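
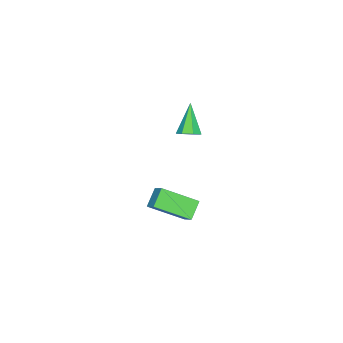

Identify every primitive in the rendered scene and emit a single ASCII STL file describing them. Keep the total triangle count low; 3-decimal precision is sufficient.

solid 
facet normal -0.789 -0.008 0.615
outer loop
vertex 1.911 -3.836 -1.054
vertex 1.203 -2.414 -1.943
vertex 1.516 -4.354 -1.568
endloop
endfacet
facet normal 0.389 -0.781 0.488
outer loop
vertex 2.297 -4.346 -2.177
vertex 1.911 -3.836 -1.054
vertex 1.516 -4.354 -1.568
endloop
endfacet
facet normal -0.789 -0.008 0.615
outer loop
vertex 1.516 -4.354 -1.568
vertex 1.203 -2.414 -1.943
vertex 0.808 -2.933 -2.457
endloop
endfacet
facet normal -0.476 -0.625 -0.619
outer loop
vertex 0.808 -2.933 -2.457
vertex 2.297 -4.346 -2.177
vertex 1.516 -4.354 -1.568
endloop
endfacet
facet normal 0.476 0.624 0.619
outer loop
vertex 1.911 -3.836 -1.054
vertex 1.984 -2.406 -2.552
vertex 1.203 -2.414 -1.943
endloop
endfacet
facet normal 0.390 -0.781 0.489
outer loop
vertex 2.692 -3.827 -1.663
vertex 1.911 -3.836 -1.054
vertex 2.297 -4.346 -2.177
endloop
endfacet
facet normal 0.476 0.625 0.619
outer loop
vertex 2.692 -3.827 -1.663
vertex 1.984 -2.406 -2.552
vertex 1.911 -3.836 -1.054
endloop
endfacet
facet normal -0.389 0.781 -0.489
outer loop
vertex 1.203 -2.414 -1.943
vertex 1.984 -2.406 -2.552
vertex 0.808 -2.933 -2.457
endloop
endfacet
facet normal -0.476 -0.624 -0.620
outer loop
vertex 1.589 -2.924 -3.066
vertex 2.297 -4.346 -2.177
vertex 0.808 -2.933 -2.457
endloop
endfacet
facet normal -0.389 0.781 -0.488
outer loop
vertex 0.808 -2.933 -2.457
vertex 1.984 -2.406 -2.552
vertex 1.589 -2.924 -3.066
endloop
endfacet
facet normal 0.789 0.008 -0.615
outer loop
vertex 1.589 -2.924 -3.066
vertex 2.692 -3.827 -1.663
vertex 2.297 -4.346 -2.177
endloop
endfacet
facet normal 0.789 0.008 -0.615
outer loop
vertex 1.984 -2.406 -2.552
vertex 2.692 -3.827 -1.663
vertex 1.589 -2.924 -3.066
endloop
endfacet
facet normal 0.606 0.251 -0.754
outer loop
vertex 1.938 -2.372 3.086
vertex 1.66 -2.695 2.755
vertex 1.578 -2.173 2.863
endloop
endfacet
facet normal 0.010 0.754 0.656
outer loop
vertex 1.938 -2.372 3.086
vertex 1.578 -2.173 2.863
vertex 0.72 -3.085 3.925
endloop
endfacet
facet normal 0.605 0.251 -0.755
outer loop
vertex 1.578 -2.173 2.863
vertex 1.66 -2.695 2.755
vertex 1.279 -2.367 2.559
endloop
endfacet
facet normal -0.635 0.760 0.140
outer loop
vertex 1.578 -2.173 2.863
vertex 1.279 -2.367 2.559
vertex 0.72 -3.085 3.925
endloop
endfacet
facet normal 0.605 0.252 -0.755
outer loop
vertex 1.279 -2.367 2.559
vertex 1.66 -2.695 2.755
vertex 1.267 -2.808 2.402
endloop
endfacet
facet normal -0.940 0.137 -0.313
outer loop
vertex 1.279 -2.367 2.559
vertex 1.267 -2.808 2.402
vertex 0.72 -3.085 3.925
endloop
endfacet
facet normal 0.606 0.250 -0.755
outer loop
vertex 1.267 -2.808 2.402
vertex 1.66 -2.695 2.755
vertex 1.551 -3.165 2.512
endloop
endfacet
facet normal -0.673 -0.646 -0.359
outer loop
vertex 1.267 -2.808 2.402
vertex 1.551 -3.165 2.512
vertex 0.72 -3.085 3.925
endloop
endfacet
facet normal 0.605 0.250 -0.756
outer loop
vertex 1.551 -3.165 2.512
vertex 1.66 -2.695 2.755
vertex 1.917 -3.168 2.804
endloop
endfacet
facet normal -0.036 -0.999 0.035
outer loop
vertex 1.551 -3.165 2.512
vertex 1.917 -3.168 2.804
vertex 0.72 -3.085 3.925
endloop
endfacet
facet normal 0.607 0.251 -0.754
outer loop
vertex 1.917 -3.168 2.804
vertex 1.66 -2.695 2.755
vertex 2.089 -2.815 3.06
endloop
endfacet
facet normal 0.492 -0.655 0.573
outer loop
vertex 1.917 -3.168 2.804
vertex 2.089 -2.815 3.06
vertex 0.72 -3.085 3.925
endloop
endfacet
facet normal 0.607 0.251 -0.754
outer loop
vertex 2.089 -2.815 3.06
vertex 1.66 -2.695 2.755
vertex 1.938 -2.372 3.086
endloop
endfacet
facet normal 0.512 0.125 0.850
outer loop
vertex 2.089 -2.815 3.06
vertex 1.938 -2.372 3.086
vertex 0.72 -3.085 3.925
endloop
endfacet

endsolid


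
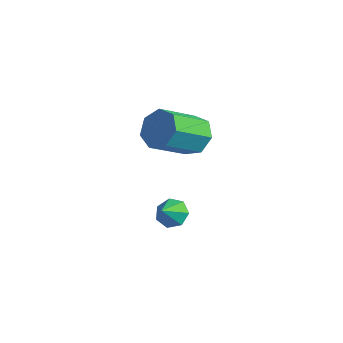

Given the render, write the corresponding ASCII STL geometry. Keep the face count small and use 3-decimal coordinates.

solid 
facet normal -0.122 0.863 -0.490
outer loop
vertex 0.104 2.374 2.767
vertex -0.835 2.099 2.516
vertex -0.524 2.606 3.332
endloop
endfacet
facet normal 0.687 0.429 0.587
outer loop
vertex 0.104 2.374 2.767
vertex -0.524 2.606 3.332
vertex 0.354 0.595 3.775
endloop
endfacet
facet normal 0.687 0.429 0.586
outer loop
vertex 0.354 0.595 3.775
vertex -0.524 2.606 3.332
vertex -0.274 0.827 4.341
endloop
endfacet
facet normal 0.121 -0.864 0.489
outer loop
vertex 0.354 0.595 3.775
vertex -0.274 0.827 4.341
vertex -0.585 0.321 3.524
endloop
endfacet
facet normal -0.121 0.863 -0.490
outer loop
vertex -0.524 2.606 3.332
vertex -0.835 2.099 2.516
vertex -1.386 2.457 3.283
endloop
endfacet
facet normal -0.132 0.475 0.870
outer loop
vertex -0.524 2.606 3.332
vertex -1.386 2.457 3.283
vertex -0.274 0.827 4.341
endloop
endfacet
facet normal -0.132 0.474 0.870
outer loop
vertex -0.274 0.827 4.341
vertex -1.386 2.457 3.283
vertex -1.136 0.678 4.291
endloop
endfacet
facet normal 0.121 -0.864 0.489
outer loop
vertex -0.274 0.827 4.341
vertex -1.136 0.678 4.291
vertex -0.585 0.321 3.524
endloop
endfacet
facet normal -0.121 0.864 -0.490
outer loop
vertex -1.386 2.457 3.283
vertex -0.835 2.099 2.516
vertex -1.833 2.039 2.656
endloop
endfacet
facet normal -0.851 0.163 0.498
outer loop
vertex -1.386 2.457 3.283
vertex -1.833 2.039 2.656
vertex -1.136 0.678 4.291
endloop
endfacet
facet normal -0.851 0.163 0.498
outer loop
vertex -1.136 0.678 4.291
vertex -1.833 2.039 2.656
vertex -1.583 0.26 3.664
endloop
endfacet
facet normal 0.121 -0.864 0.489
outer loop
vertex -1.136 0.678 4.291
vertex -1.583 0.26 3.664
vertex -0.585 0.321 3.524
endloop
endfacet
facet normal -0.121 0.864 -0.489
outer loop
vertex -1.833 2.039 2.656
vertex -0.835 2.099 2.516
vertex -1.529 1.666 1.923
endloop
endfacet
facet normal -0.930 -0.271 -0.248
outer loop
vertex -1.833 2.039 2.656
vertex -1.529 1.666 1.923
vertex -1.583 0.26 3.664
endloop
endfacet
facet normal -0.930 -0.271 -0.248
outer loop
vertex -1.583 0.26 3.664
vertex -1.529 1.666 1.923
vertex -1.279 -0.113 2.932
endloop
endfacet
facet normal 0.122 -0.863 0.490
outer loop
vertex -1.583 0.26 3.664
vertex -1.279 -0.113 2.932
vertex -0.585 0.321 3.524
endloop
endfacet
facet normal -0.121 0.864 -0.489
outer loop
vertex -1.529 1.666 1.923
vertex -0.835 2.099 2.516
vertex -0.702 1.62 1.637
endloop
endfacet
facet normal -0.308 -0.502 -0.808
outer loop
vertex -1.529 1.666 1.923
vertex -0.702 1.62 1.637
vertex -1.279 -0.113 2.932
endloop
endfacet
facet normal -0.308 -0.501 -0.808
outer loop
vertex -1.279 -0.113 2.932
vertex -0.702 1.62 1.637
vertex -0.452 -0.159 2.645
endloop
endfacet
facet normal 0.122 -0.863 0.490
outer loop
vertex -1.279 -0.113 2.932
vertex -0.452 -0.159 2.645
vertex -0.585 0.321 3.524
endloop
endfacet
facet normal -0.122 0.864 -0.489
outer loop
vertex -0.702 1.62 1.637
vertex -0.835 2.099 2.516
vertex 0.025 1.935 2.012
endloop
endfacet
facet normal 0.545 -0.354 -0.760
outer loop
vertex -0.702 1.62 1.637
vertex 0.025 1.935 2.012
vertex -0.452 -0.159 2.645
endloop
endfacet
facet normal 0.546 -0.354 -0.759
outer loop
vertex -0.452 -0.159 2.645
vertex 0.025 1.935 2.012
vertex 0.275 0.156 3.021
endloop
endfacet
facet normal 0.121 -0.863 0.490
outer loop
vertex -0.452 -0.159 2.645
vertex 0.275 0.156 3.021
vertex -0.585 0.321 3.524
endloop
endfacet
facet normal -0.122 0.864 -0.489
outer loop
vertex 0.025 1.935 2.012
vertex -0.835 2.099 2.516
vertex 0.104 2.374 2.767
endloop
endfacet
facet normal 0.989 0.060 -0.139
outer loop
vertex 0.025 1.935 2.012
vertex 0.104 2.374 2.767
vertex 0.275 0.156 3.021
endloop
endfacet
facet normal 0.988 0.060 -0.139
outer loop
vertex 0.275 0.156 3.021
vertex 0.104 2.374 2.767
vertex 0.354 0.595 3.775
endloop
endfacet
facet normal 0.121 -0.863 0.490
outer loop
vertex 0.275 0.156 3.021
vertex 0.354 0.595 3.775
vertex -0.585 0.321 3.524
endloop
endfacet
facet normal -0.392 0.709 -0.586
outer loop
vertex -0.171 1.159 -2.115
vertex -0.837 1.088 -1.756
vertex -0.256 1.548 -1.588
endloop
endfacet
facet normal 0.974 -0.078 0.214
outer loop
vertex -0.171 1.159 -2.115
vertex -0.256 1.548 -1.588
vertex -0.443 0.372 -1.164
endloop
endfacet
facet normal -0.392 0.709 -0.587
outer loop
vertex -0.256 1.548 -1.588
vertex -0.837 1.088 -1.756
vertex -0.778 1.59 -1.189
endloop
endfacet
facet normal 0.606 0.183 0.774
outer loop
vertex -0.256 1.548 -1.588
vertex -0.778 1.59 -1.189
vertex -0.443 0.372 -1.164
endloop
endfacet
facet normal -0.390 0.709 -0.587
outer loop
vertex -0.778 1.59 -1.189
vertex -0.837 1.088 -1.756
vertex -1.346 1.255 -1.216
endloop
endfacet
facet normal -0.051 0.006 0.999
outer loop
vertex -0.778 1.59 -1.189
vertex -1.346 1.255 -1.216
vertex -0.443 0.372 -1.164
endloop
endfacet
facet normal -0.390 0.710 -0.587
outer loop
vertex -1.346 1.255 -1.216
vertex -0.837 1.088 -1.756
vertex -1.53 0.794 -1.651
endloop
endfacet
facet normal -0.507 -0.476 0.719
outer loop
vertex -1.346 1.255 -1.216
vertex -1.53 0.794 -1.651
vertex -0.443 0.372 -1.164
endloop
endfacet
facet normal -0.390 0.710 -0.587
outer loop
vertex -1.53 0.794 -1.651
vertex -0.837 1.088 -1.756
vertex -1.193 0.555 -2.164
endloop
endfacet
facet normal -0.414 -0.898 0.146
outer loop
vertex -1.53 0.794 -1.651
vertex -1.193 0.555 -2.164
vertex -0.443 0.372 -1.164
endloop
endfacet
facet normal -0.391 0.710 -0.586
outer loop
vertex -1.193 0.555 -2.164
vertex -0.837 1.088 -1.756
vertex -0.588 0.717 -2.371
endloop
endfacet
facet normal 0.154 -0.945 -0.289
outer loop
vertex -1.193 0.555 -2.164
vertex -0.588 0.717 -2.371
vertex -0.443 0.372 -1.164
endloop
endfacet
facet normal -0.392 0.709 -0.586
outer loop
vertex -0.588 0.717 -2.371
vertex -0.837 1.088 -1.756
vertex -0.171 1.159 -2.115
endloop
endfacet
facet normal 0.773 -0.579 -0.258
outer loop
vertex -0.588 0.717 -2.371
vertex -0.171 1.159 -2.115
vertex -0.443 0.372 -1.164
endloop
endfacet

endsolid


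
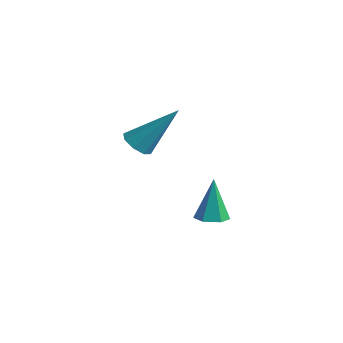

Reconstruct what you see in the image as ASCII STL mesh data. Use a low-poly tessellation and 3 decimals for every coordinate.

solid 
facet normal 0.169 -0.207 -0.964
outer loop
vertex 4.336 0.94 -3.181
vertex 3.943 0.527 -3.161
vertex 3.791 1.058 -3.302
endloop
endfacet
facet normal 0.182 0.974 0.133
outer loop
vertex 4.336 0.94 -3.181
vertex 3.791 1.058 -3.302
vertex 3.677 0.853 -1.639
endloop
endfacet
facet normal 0.169 -0.207 -0.963
outer loop
vertex 3.791 1.058 -3.302
vertex 3.943 0.527 -3.161
vertex 3.399 0.645 -3.282
endloop
endfacet
facet normal -0.724 0.689 0.035
outer loop
vertex 3.791 1.058 -3.302
vertex 3.399 0.645 -3.282
vertex 3.677 0.853 -1.639
endloop
endfacet
facet normal 0.169 -0.207 -0.963
outer loop
vertex 3.399 0.645 -3.282
vertex 3.943 0.527 -3.161
vertex 3.551 0.114 -3.141
endloop
endfacet
facet normal -0.956 -0.223 0.190
outer loop
vertex 3.399 0.645 -3.282
vertex 3.551 0.114 -3.141
vertex 3.677 0.853 -1.639
endloop
endfacet
facet normal 0.168 -0.206 -0.964
outer loop
vertex 3.551 0.114 -3.141
vertex 3.943 0.527 -3.161
vertex 4.095 -0.004 -3.021
endloop
endfacet
facet normal -0.282 -0.851 0.442
outer loop
vertex 3.551 0.114 -3.141
vertex 4.095 -0.004 -3.021
vertex 3.677 0.853 -1.639
endloop
endfacet
facet normal 0.168 -0.206 -0.964
outer loop
vertex 4.095 -0.004 -3.021
vertex 3.943 0.527 -3.161
vertex 4.488 0.409 -3.041
endloop
endfacet
facet normal 0.623 -0.566 0.540
outer loop
vertex 4.095 -0.004 -3.021
vertex 4.488 0.409 -3.041
vertex 3.677 0.853 -1.639
endloop
endfacet
facet normal 0.168 -0.206 -0.964
outer loop
vertex 4.488 0.409 -3.041
vertex 3.943 0.527 -3.161
vertex 4.336 0.94 -3.181
endloop
endfacet
facet normal 0.855 0.346 0.385
outer loop
vertex 4.488 0.409 -3.041
vertex 4.336 0.94 -3.181
vertex 3.677 0.853 -1.639
endloop
endfacet
facet normal -0.424 -0.508 -0.750
outer loop
vertex 3.242 -1.626 0.224
vertex 2.728 -1.454 0.398
vertex 3.12 -1.25 0.038
endloop
endfacet
facet normal 0.944 0.164 -0.288
outer loop
vertex 3.242 -1.626 0.224
vertex 3.12 -1.25 0.038
vertex 3.532 -0.486 1.822
endloop
endfacet
facet normal -0.423 -0.509 -0.749
outer loop
vertex 3.12 -1.25 0.038
vertex 2.728 -1.454 0.398
vertex 2.768 -0.994 0.063
endloop
endfacet
facet normal 0.509 0.742 -0.436
outer loop
vertex 3.12 -1.25 0.038
vertex 2.768 -0.994 0.063
vertex 3.532 -0.486 1.822
endloop
endfacet
facet normal -0.423 -0.509 -0.750
outer loop
vertex 2.768 -0.994 0.063
vertex 2.728 -1.454 0.398
vertex 2.392 -1.007 0.284
endloop
endfacet
facet normal -0.157 0.965 -0.210
outer loop
vertex 2.768 -0.994 0.063
vertex 2.392 -1.007 0.284
vertex 3.532 -0.486 1.822
endloop
endfacet
facet normal -0.424 -0.510 -0.749
outer loop
vertex 2.392 -1.007 0.284
vertex 2.728 -1.454 0.398
vertex 2.213 -1.281 0.572
endloop
endfacet
facet normal -0.665 0.702 0.255
outer loop
vertex 2.392 -1.007 0.284
vertex 2.213 -1.281 0.572
vertex 3.532 -0.486 1.822
endloop
endfacet
facet normal -0.424 -0.508 -0.750
outer loop
vertex 2.213 -1.281 0.572
vertex 2.728 -1.454 0.398
vertex 2.335 -1.657 0.758
endloop
endfacet
facet normal -0.717 0.108 0.688
outer loop
vertex 2.213 -1.281 0.572
vertex 2.335 -1.657 0.758
vertex 3.532 -0.486 1.822
endloop
endfacet
facet normal -0.423 -0.509 -0.749
outer loop
vertex 2.335 -1.657 0.758
vertex 2.728 -1.454 0.398
vertex 2.687 -1.913 0.733
endloop
endfacet
facet normal -0.283 -0.470 0.836
outer loop
vertex 2.335 -1.657 0.758
vertex 2.687 -1.913 0.733
vertex 3.532 -0.486 1.822
endloop
endfacet
facet normal -0.423 -0.509 -0.750
outer loop
vertex 2.687 -1.913 0.733
vertex 2.728 -1.454 0.398
vertex 3.063 -1.9 0.512
endloop
endfacet
facet normal 0.383 -0.693 0.611
outer loop
vertex 2.687 -1.913 0.733
vertex 3.063 -1.9 0.512
vertex 3.532 -0.486 1.822
endloop
endfacet
facet normal -0.424 -0.510 -0.749
outer loop
vertex 3.063 -1.9 0.512
vertex 2.728 -1.454 0.398
vertex 3.242 -1.626 0.224
endloop
endfacet
facet normal 0.891 -0.430 0.145
outer loop
vertex 3.063 -1.9 0.512
vertex 3.242 -1.626 0.224
vertex 3.532 -0.486 1.822
endloop
endfacet

endsolid


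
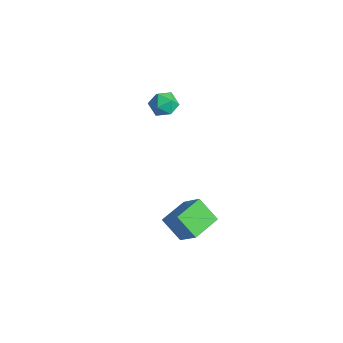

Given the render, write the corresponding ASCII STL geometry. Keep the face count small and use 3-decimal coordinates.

solid 
facet normal 0.054 0.303 0.951
outer loop
vertex -4.001 1.094 1.189
vertex -4.009 0.113 1.502
vertex -3.114 0.582 1.302
endloop
endfacet
facet normal 0.378 0.768 0.517
outer loop
vertex -4.001 1.094 1.189
vertex -3.114 0.582 1.302
vertex -3.253 1.198 0.488
endloop
endfacet
facet normal -0.101 0.994 0.039
outer loop
vertex -4.001 1.094 1.189
vertex -3.253 1.198 0.488
vertex -4.234 1.11 0.185
endloop
endfacet
facet normal -0.722 0.669 0.178
outer loop
vertex -4.001 1.094 1.189
vertex -4.234 1.11 0.185
vertex -4.701 0.439 0.812
endloop
endfacet
facet normal -0.626 0.242 0.742
outer loop
vertex -4.001 1.094 1.189
vertex -4.701 0.439 0.812
vertex -4.009 0.113 1.502
endloop
endfacet
facet normal 0.892 0.420 0.166
outer loop
vertex -3.253 1.198 0.488
vertex -3.114 0.582 1.302
vertex -2.799 0.281 0.368
endloop
endfacet
facet normal 0.368 -0.332 0.869
outer loop
vertex -3.114 0.582 1.302
vertex -4.009 0.113 1.502
vertex -3.266 -0.39 0.995
endloop
endfacet
facet normal -0.731 -0.431 0.529
outer loop
vertex -4.009 0.113 1.502
vertex -4.701 0.439 0.812
vertex -4.247 -0.478 0.692
endloop
endfacet
facet normal -0.887 0.260 -0.383
outer loop
vertex -4.701 0.439 0.812
vertex -4.234 1.11 0.185
vertex -4.386 0.138 -0.122
endloop
endfacet
facet normal 0.117 0.786 -0.608
outer loop
vertex -4.234 1.11 0.185
vertex -3.253 1.198 0.488
vertex -3.491 0.607 -0.322
endloop
endfacet
facet normal 0.722 -0.669 -0.178
outer loop
vertex -3.499 -0.374 -0.009
vertex -2.799 0.281 0.368
vertex -3.266 -0.39 0.995
endloop
endfacet
facet normal 0.101 -0.994 -0.039
outer loop
vertex -3.499 -0.374 -0.009
vertex -3.266 -0.39 0.995
vertex -4.247 -0.478 0.692
endloop
endfacet
facet normal -0.378 -0.768 -0.517
outer loop
vertex -3.499 -0.374 -0.009
vertex -4.247 -0.478 0.692
vertex -4.386 0.138 -0.122
endloop
endfacet
facet normal -0.054 -0.303 -0.951
outer loop
vertex -3.499 -0.374 -0.009
vertex -4.386 0.138 -0.122
vertex -3.491 0.607 -0.322
endloop
endfacet
facet normal 0.626 -0.242 -0.742
outer loop
vertex -3.499 -0.374 -0.009
vertex -3.491 0.607 -0.322
vertex -2.799 0.281 0.368
endloop
endfacet
facet normal 0.887 -0.260 0.383
outer loop
vertex -3.266 -0.39 0.995
vertex -2.799 0.281 0.368
vertex -3.114 0.582 1.302
endloop
endfacet
facet normal -0.117 -0.786 0.608
outer loop
vertex -4.247 -0.478 0.692
vertex -3.266 -0.39 0.995
vertex -4.009 0.113 1.502
endloop
endfacet
facet normal -0.892 -0.420 -0.166
outer loop
vertex -4.386 0.138 -0.122
vertex -4.247 -0.478 0.692
vertex -4.701 0.439 0.812
endloop
endfacet
facet normal -0.368 0.332 -0.869
outer loop
vertex -3.491 0.607 -0.322
vertex -4.386 0.138 -0.122
vertex -4.234 1.11 0.185
endloop
endfacet
facet normal 0.731 0.431 -0.529
outer loop
vertex -2.799 0.281 0.368
vertex -3.491 0.607 -0.322
vertex -3.253 1.198 0.488
endloop
endfacet
facet normal -0.670 -0.279 0.688
outer loop
vertex 4.205 -3.806 -1.787
vertex 3.694 -1.922 -1.521
vertex 2.813 -3.982 -3.213
endloop
endfacet
facet normal 0.259 -0.956 -0.135
outer loop
vertex 4.026 -3.478 -4.459
vertex 4.205 -3.806 -1.787
vertex 2.813 -3.982 -3.213
endloop
endfacet
facet normal -0.670 -0.279 0.688
outer loop
vertex 2.813 -3.982 -3.213
vertex 3.694 -1.922 -1.521
vertex 2.303 -2.098 -2.947
endloop
endfacet
facet normal -0.696 -0.088 -0.713
outer loop
vertex 2.303 -2.098 -2.947
vertex 4.026 -3.478 -4.459
vertex 2.813 -3.982 -3.213
endloop
endfacet
facet normal 0.696 0.088 0.713
outer loop
vertex 4.205 -3.806 -1.787
vertex 4.907 -1.418 -2.767
vertex 3.694 -1.922 -1.521
endloop
endfacet
facet normal 0.259 -0.956 -0.135
outer loop
vertex 5.417 -3.302 -3.033
vertex 4.205 -3.806 -1.787
vertex 4.026 -3.478 -4.459
endloop
endfacet
facet normal 0.696 0.088 0.713
outer loop
vertex 5.417 -3.302 -3.033
vertex 4.907 -1.418 -2.767
vertex 4.205 -3.806 -1.787
endloop
endfacet
facet normal -0.259 0.956 0.135
outer loop
vertex 3.694 -1.922 -1.521
vertex 4.907 -1.418 -2.767
vertex 2.303 -2.098 -2.947
endloop
endfacet
facet normal -0.696 -0.088 -0.713
outer loop
vertex 3.515 -1.594 -4.193
vertex 4.026 -3.478 -4.459
vertex 2.303 -2.098 -2.947
endloop
endfacet
facet normal -0.259 0.956 0.135
outer loop
vertex 2.303 -2.098 -2.947
vertex 4.907 -1.418 -2.767
vertex 3.515 -1.594 -4.193
endloop
endfacet
facet normal 0.670 0.279 -0.688
outer loop
vertex 3.515 -1.594 -4.193
vertex 5.417 -3.302 -3.033
vertex 4.026 -3.478 -4.459
endloop
endfacet
facet normal 0.670 0.279 -0.688
outer loop
vertex 4.907 -1.418 -2.767
vertex 5.417 -3.302 -3.033
vertex 3.515 -1.594 -4.193
endloop
endfacet

endsolid


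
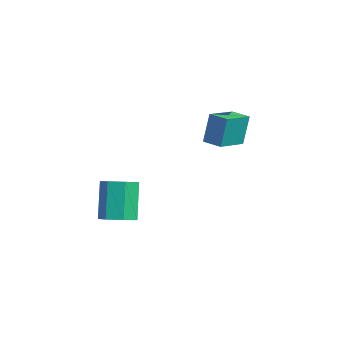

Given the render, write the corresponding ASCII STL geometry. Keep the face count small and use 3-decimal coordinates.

solid 
facet normal -0.757 -0.645 0.101
outer loop
vertex -0.622 1.845 4.597
vertex -1.595 2.953 4.381
vertex -0.594 1.58 3.111
endloop
endfacet
facet normal 0.653 -0.744 0.145
outer loop
vertex 0.095 2.167 3.019
vertex -0.622 1.845 4.597
vertex -0.594 1.58 3.111
endloop
endfacet
facet normal -0.757 -0.645 0.101
outer loop
vertex -0.594 1.58 3.111
vertex -1.595 2.953 4.381
vertex -1.567 2.688 2.895
endloop
endfacet
facet normal 0.018 -0.176 -0.984
outer loop
vertex -1.567 2.688 2.895
vertex 0.095 2.167 3.019
vertex -0.594 1.58 3.111
endloop
endfacet
facet normal -0.018 0.176 0.984
outer loop
vertex -0.622 1.845 4.597
vertex -0.906 3.54 4.289
vertex -1.595 2.953 4.381
endloop
endfacet
facet normal 0.653 -0.744 0.145
outer loop
vertex 0.067 2.432 4.505
vertex -0.622 1.845 4.597
vertex 0.095 2.167 3.019
endloop
endfacet
facet normal -0.018 0.176 0.984
outer loop
vertex 0.067 2.432 4.505
vertex -0.906 3.54 4.289
vertex -0.622 1.845 4.597
endloop
endfacet
facet normal -0.653 0.744 -0.145
outer loop
vertex -1.595 2.953 4.381
vertex -0.906 3.54 4.289
vertex -1.567 2.688 2.895
endloop
endfacet
facet normal 0.018 -0.176 -0.984
outer loop
vertex -0.878 3.275 2.803
vertex 0.095 2.167 3.019
vertex -1.567 2.688 2.895
endloop
endfacet
facet normal -0.653 0.744 -0.145
outer loop
vertex -1.567 2.688 2.895
vertex -0.906 3.54 4.289
vertex -0.878 3.275 2.803
endloop
endfacet
facet normal 0.757 0.645 -0.101
outer loop
vertex -0.878 3.275 2.803
vertex 0.067 2.432 4.505
vertex 0.095 2.167 3.019
endloop
endfacet
facet normal 0.757 0.645 -0.101
outer loop
vertex -0.906 3.54 4.289
vertex 0.067 2.432 4.505
vertex -0.878 3.275 2.803
endloop
endfacet
facet normal 0.336 -0.088 -0.938
outer loop
vertex 3.27 -2.845 0.545
vertex 2.757 -2.293 0.309
vertex 3.498 -2.199 0.566
endloop
endfacet
facet normal 0.881 -0.322 0.347
outer loop
vertex 3.27 -2.845 0.545
vertex 3.498 -2.199 0.566
vertex 2.636 -2.679 2.308
endloop
endfacet
facet normal 0.881 -0.322 0.347
outer loop
vertex 2.636 -2.679 2.308
vertex 3.498 -2.199 0.566
vertex 2.864 -2.033 2.329
endloop
endfacet
facet normal -0.338 0.089 0.937
outer loop
vertex 2.636 -2.679 2.308
vertex 2.864 -2.033 2.329
vertex 2.123 -2.127 2.071
endloop
endfacet
facet normal 0.336 -0.087 -0.938
outer loop
vertex 3.498 -2.199 0.566
vertex 2.757 -2.293 0.309
vertex 3.168 -1.623 0.394
endloop
endfacet
facet normal 0.809 0.536 0.241
outer loop
vertex 3.498 -2.199 0.566
vertex 3.168 -1.623 0.394
vertex 2.864 -2.033 2.329
endloop
endfacet
facet normal 0.809 0.537 0.241
outer loop
vertex 2.864 -2.033 2.329
vertex 3.168 -1.623 0.394
vertex 2.534 -1.458 2.156
endloop
endfacet
facet normal -0.338 0.088 0.937
outer loop
vertex 2.864 -2.033 2.329
vertex 2.534 -1.458 2.156
vertex 2.123 -2.127 2.071
endloop
endfacet
facet normal 0.337 -0.088 -0.937
outer loop
vertex 3.168 -1.623 0.394
vertex 2.757 -2.293 0.309
vertex 2.528 -1.552 0.157
endloop
endfacet
facet normal 0.127 0.991 -0.047
outer loop
vertex 3.168 -1.623 0.394
vertex 2.528 -1.552 0.157
vertex 2.534 -1.458 2.156
endloop
endfacet
facet normal 0.129 0.991 -0.047
outer loop
vertex 2.534 -1.458 2.156
vertex 2.528 -1.552 0.157
vertex 1.894 -1.386 1.919
endloop
endfacet
facet normal -0.337 0.088 0.937
outer loop
vertex 2.534 -1.458 2.156
vertex 1.894 -1.386 1.919
vertex 2.123 -2.127 2.071
endloop
endfacet
facet normal 0.337 -0.088 -0.937
outer loop
vertex 2.528 -1.552 0.157
vertex 2.757 -2.293 0.309
vertex 2.061 -2.039 0.035
endloop
endfacet
facet normal -0.650 0.698 -0.300
outer loop
vertex 2.528 -1.552 0.157
vertex 2.061 -2.039 0.035
vertex 1.894 -1.386 1.919
endloop
endfacet
facet normal -0.650 0.698 -0.300
outer loop
vertex 1.894 -1.386 1.919
vertex 2.061 -2.039 0.035
vertex 1.427 -1.873 1.797
endloop
endfacet
facet normal -0.337 0.088 0.937
outer loop
vertex 1.894 -1.386 1.919
vertex 1.427 -1.873 1.797
vertex 2.123 -2.127 2.071
endloop
endfacet
facet normal 0.337 -0.088 -0.937
outer loop
vertex 2.061 -2.039 0.035
vertex 2.757 -2.293 0.309
vertex 2.118 -2.717 0.119
endloop
endfacet
facet normal -0.938 -0.119 -0.326
outer loop
vertex 2.061 -2.039 0.035
vertex 2.118 -2.717 0.119
vertex 1.427 -1.873 1.797
endloop
endfacet
facet normal -0.938 -0.119 -0.326
outer loop
vertex 1.427 -1.873 1.797
vertex 2.118 -2.717 0.119
vertex 1.484 -2.551 1.881
endloop
endfacet
facet normal -0.337 0.088 0.937
outer loop
vertex 1.427 -1.873 1.797
vertex 1.484 -2.551 1.881
vertex 2.123 -2.127 2.071
endloop
endfacet
facet normal 0.337 -0.088 -0.937
outer loop
vertex 2.118 -2.717 0.119
vertex 2.757 -2.293 0.309
vertex 2.656 -3.076 0.346
endloop
endfacet
facet normal -0.520 -0.847 -0.107
outer loop
vertex 2.118 -2.717 0.119
vertex 2.656 -3.076 0.346
vertex 1.484 -2.551 1.881
endloop
endfacet
facet normal -0.520 -0.847 -0.107
outer loop
vertex 1.484 -2.551 1.881
vertex 2.656 -3.076 0.346
vertex 2.022 -2.91 2.108
endloop
endfacet
facet normal -0.337 0.088 0.937
outer loop
vertex 1.484 -2.551 1.881
vertex 2.022 -2.91 2.108
vertex 2.123 -2.127 2.071
endloop
endfacet
facet normal 0.337 -0.088 -0.937
outer loop
vertex 2.656 -3.076 0.346
vertex 2.757 -2.293 0.309
vertex 3.27 -2.845 0.545
endloop
endfacet
facet normal 0.290 -0.937 0.193
outer loop
vertex 2.656 -3.076 0.346
vertex 3.27 -2.845 0.545
vertex 2.022 -2.91 2.108
endloop
endfacet
facet normal 0.290 -0.937 0.193
outer loop
vertex 2.022 -2.91 2.108
vertex 3.27 -2.845 0.545
vertex 2.636 -2.679 2.308
endloop
endfacet
facet normal -0.338 0.088 0.937
outer loop
vertex 2.022 -2.91 2.108
vertex 2.636 -2.679 2.308
vertex 2.123 -2.127 2.071
endloop
endfacet

endsolid


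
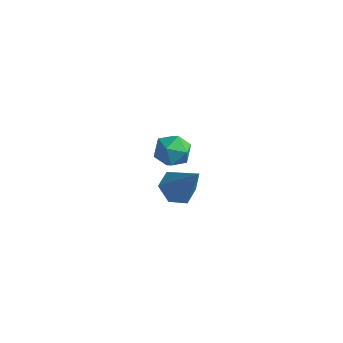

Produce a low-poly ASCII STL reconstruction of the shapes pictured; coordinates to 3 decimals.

solid 
facet normal -0.527 0.104 -0.844
outer loop
vertex 2.559 2.484 -3.23
vertex 1.981 2.004 -2.928
vertex 1.946 2.804 -2.808
endloop
endfacet
facet normal 0.539 0.828 0.156
outer loop
vertex 2.559 2.484 -3.23
vertex 1.946 2.804 -2.808
vertex 3.039 1.796 -1.232
endloop
endfacet
facet normal -0.527 0.104 -0.844
outer loop
vertex 1.946 2.804 -2.808
vertex 1.981 2.004 -2.928
vertex 1.368 2.324 -2.506
endloop
endfacet
facet normal -0.262 0.720 0.642
outer loop
vertex 1.946 2.804 -2.808
vertex 1.368 2.324 -2.506
vertex 3.039 1.796 -1.232
endloop
endfacet
facet normal -0.527 0.104 -0.844
outer loop
vertex 1.368 2.324 -2.506
vertex 1.981 2.004 -2.928
vertex 1.403 1.524 -2.626
endloop
endfacet
facet normal -0.628 -0.142 0.765
outer loop
vertex 1.368 2.324 -2.506
vertex 1.403 1.524 -2.626
vertex 3.039 1.796 -1.232
endloop
endfacet
facet normal -0.527 0.104 -0.844
outer loop
vertex 1.403 1.524 -2.626
vertex 1.981 2.004 -2.928
vertex 2.016 1.204 -3.048
endloop
endfacet
facet normal -0.192 -0.896 0.400
outer loop
vertex 1.403 1.524 -2.626
vertex 2.016 1.204 -3.048
vertex 3.039 1.796 -1.232
endloop
endfacet
facet normal -0.527 0.104 -0.844
outer loop
vertex 2.016 1.204 -3.048
vertex 1.981 2.004 -2.928
vertex 2.594 1.684 -3.35
endloop
endfacet
facet normal 0.609 -0.788 -0.086
outer loop
vertex 2.016 1.204 -3.048
vertex 2.594 1.684 -3.35
vertex 3.039 1.796 -1.232
endloop
endfacet
facet normal -0.527 0.104 -0.844
outer loop
vertex 2.594 1.684 -3.35
vertex 1.981 2.004 -2.928
vertex 2.559 2.484 -3.23
endloop
endfacet
facet normal 0.975 0.074 -0.209
outer loop
vertex 2.594 1.684 -3.35
vertex 2.559 2.484 -3.23
vertex 3.039 1.796 -1.232
endloop
endfacet
facet normal -0.457 0.553 0.697
outer loop
vertex 2.657 0.375 2.408
vertex 2.364 -0.271 2.728
vertex 3.054 0.002 2.964
endloop
endfacet
facet normal 0.146 0.867 0.477
outer loop
vertex 2.657 0.375 2.408
vertex 3.054 0.002 2.964
vertex 3.427 0.282 2.341
endloop
endfacet
facet normal 0.097 0.969 -0.227
outer loop
vertex 2.657 0.375 2.408
vertex 3.427 0.282 2.341
vertex 2.968 0.183 1.721
endloop
endfacet
facet normal -0.535 0.719 -0.443
outer loop
vertex 2.657 0.375 2.408
vertex 2.968 0.183 1.721
vertex 2.311 -0.159 1.96
endloop
endfacet
facet normal -0.878 0.462 0.128
outer loop
vertex 2.657 0.375 2.408
vertex 2.311 -0.159 1.96
vertex 2.364 -0.271 2.728
endloop
endfacet
facet normal 0.686 0.415 0.597
outer loop
vertex 3.427 0.282 2.341
vertex 3.054 0.002 2.964
vertex 3.609 -0.421 2.62
endloop
endfacet
facet normal -0.289 -0.092 0.953
outer loop
vertex 3.054 0.002 2.964
vertex 2.364 -0.271 2.728
vertex 2.952 -0.763 2.859
endloop
endfacet
facet normal -0.971 -0.239 0.032
outer loop
vertex 2.364 -0.271 2.728
vertex 2.311 -0.159 1.96
vertex 2.493 -0.862 2.239
endloop
endfacet
facet normal -0.417 0.178 -0.891
outer loop
vertex 2.311 -0.159 1.96
vertex 2.968 0.183 1.721
vertex 2.866 -0.582 1.616
endloop
endfacet
facet normal 0.607 0.581 -0.542
outer loop
vertex 2.968 0.183 1.721
vertex 3.427 0.282 2.341
vertex 3.556 -0.309 1.852
endloop
endfacet
facet normal 0.535 -0.719 0.443
outer loop
vertex 3.263 -0.955 2.172
vertex 3.609 -0.421 2.62
vertex 2.952 -0.763 2.859
endloop
endfacet
facet normal -0.097 -0.969 0.227
outer loop
vertex 3.263 -0.955 2.172
vertex 2.952 -0.763 2.859
vertex 2.493 -0.862 2.239
endloop
endfacet
facet normal -0.146 -0.867 -0.477
outer loop
vertex 3.263 -0.955 2.172
vertex 2.493 -0.862 2.239
vertex 2.866 -0.582 1.616
endloop
endfacet
facet normal 0.457 -0.553 -0.697
outer loop
vertex 3.263 -0.955 2.172
vertex 2.866 -0.582 1.616
vertex 3.556 -0.309 1.852
endloop
endfacet
facet normal 0.878 -0.462 -0.128
outer loop
vertex 3.263 -0.955 2.172
vertex 3.556 -0.309 1.852
vertex 3.609 -0.421 2.62
endloop
endfacet
facet normal 0.417 -0.178 0.891
outer loop
vertex 2.952 -0.763 2.859
vertex 3.609 -0.421 2.62
vertex 3.054 0.002 2.964
endloop
endfacet
facet normal -0.607 -0.581 0.542
outer loop
vertex 2.493 -0.862 2.239
vertex 2.952 -0.763 2.859
vertex 2.364 -0.271 2.728
endloop
endfacet
facet normal -0.686 -0.415 -0.597
outer loop
vertex 2.866 -0.582 1.616
vertex 2.493 -0.862 2.239
vertex 2.311 -0.159 1.96
endloop
endfacet
facet normal 0.289 0.092 -0.953
outer loop
vertex 3.556 -0.309 1.852
vertex 2.866 -0.582 1.616
vertex 2.968 0.183 1.721
endloop
endfacet
facet normal 0.971 0.239 -0.032
outer loop
vertex 3.609 -0.421 2.62
vertex 3.556 -0.309 1.852
vertex 3.427 0.282 2.341
endloop
endfacet

endsolid


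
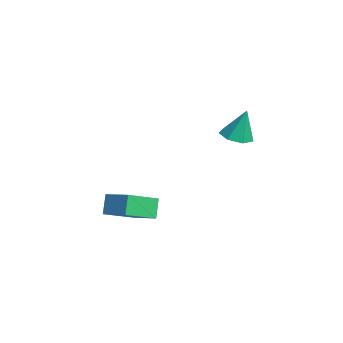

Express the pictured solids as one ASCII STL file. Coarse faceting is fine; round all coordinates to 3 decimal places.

solid 
facet normal -0.501 0.228 0.835
outer loop
vertex -0.175 -3.959 -2.015
vertex -0.883 -2.222 -2.914
vertex -1.528 -4.81 -2.594
endloop
endfacet
facet normal 0.340 -0.835 0.433
outer loop
vertex -0.897 -5.098 -3.646
vertex -0.175 -3.959 -2.015
vertex -1.528 -4.81 -2.594
endloop
endfacet
facet normal -0.501 0.228 0.835
outer loop
vertex -1.528 -4.81 -2.594
vertex -0.883 -2.222 -2.914
vertex -2.236 -3.073 -3.493
endloop
endfacet
facet normal -0.796 -0.501 -0.340
outer loop
vertex -2.236 -3.073 -3.493
vertex -0.897 -5.098 -3.646
vertex -1.528 -4.81 -2.594
endloop
endfacet
facet normal 0.796 0.501 0.340
outer loop
vertex -0.175 -3.959 -2.015
vertex -0.252 -2.51 -3.966
vertex -0.883 -2.222 -2.914
endloop
endfacet
facet normal 0.340 -0.835 0.433
outer loop
vertex 0.456 -4.247 -3.067
vertex -0.175 -3.959 -2.015
vertex -0.897 -5.098 -3.646
endloop
endfacet
facet normal 0.796 0.501 0.340
outer loop
vertex 0.456 -4.247 -3.067
vertex -0.252 -2.51 -3.966
vertex -0.175 -3.959 -2.015
endloop
endfacet
facet normal -0.340 0.835 -0.433
outer loop
vertex -0.883 -2.222 -2.914
vertex -0.252 -2.51 -3.966
vertex -2.236 -3.073 -3.493
endloop
endfacet
facet normal -0.796 -0.501 -0.340
outer loop
vertex -1.605 -3.361 -4.545
vertex -0.897 -5.098 -3.646
vertex -2.236 -3.073 -3.493
endloop
endfacet
facet normal -0.340 0.835 -0.433
outer loop
vertex -2.236 -3.073 -3.493
vertex -0.252 -2.51 -3.966
vertex -1.605 -3.361 -4.545
endloop
endfacet
facet normal 0.501 -0.228 -0.835
outer loop
vertex -1.605 -3.361 -4.545
vertex 0.456 -4.247 -3.067
vertex -0.897 -5.098 -3.646
endloop
endfacet
facet normal 0.501 -0.228 -0.835
outer loop
vertex -0.252 -2.51 -3.966
vertex 0.456 -4.247 -3.067
vertex -1.605 -3.361 -4.545
endloop
endfacet
facet normal -0.079 -0.262 -0.962
outer loop
vertex 1.361 2.028 1.816
vertex 0.868 1.301 2.055
vertex 0.58 2.139 1.85
endloop
endfacet
facet normal 0.145 0.978 0.148
outer loop
vertex 1.361 2.028 1.816
vertex 0.58 2.139 1.85
vertex 1.012 1.779 3.805
endloop
endfacet
facet normal -0.079 -0.262 -0.962
outer loop
vertex 0.58 2.139 1.85
vertex 0.868 1.301 2.055
vertex 0.016 1.62 2.038
endloop
endfacet
facet normal -0.601 0.752 0.271
outer loop
vertex 0.58 2.139 1.85
vertex 0.016 1.62 2.038
vertex 1.012 1.779 3.805
endloop
endfacet
facet normal -0.079 -0.262 -0.962
outer loop
vertex 0.016 1.62 2.038
vertex 0.868 1.301 2.055
vertex 0.094 0.86 2.239
endloop
endfacet
facet normal -0.872 0.040 0.488
outer loop
vertex 0.016 1.62 2.038
vertex 0.094 0.86 2.239
vertex 1.012 1.779 3.805
endloop
endfacet
facet normal -0.079 -0.263 -0.962
outer loop
vertex 0.094 0.86 2.239
vertex 0.868 1.301 2.055
vertex 0.754 0.432 2.302
endloop
endfacet
facet normal -0.462 -0.619 0.635
outer loop
vertex 0.094 0.86 2.239
vertex 0.754 0.432 2.302
vertex 1.012 1.779 3.805
endloop
endfacet
facet normal -0.080 -0.263 -0.962
outer loop
vertex 0.754 0.432 2.302
vertex 0.868 1.301 2.055
vertex 1.501 0.659 2.178
endloop
endfacet
facet normal 0.322 -0.732 0.601
outer loop
vertex 0.754 0.432 2.302
vertex 1.501 0.659 2.178
vertex 1.012 1.779 3.805
endloop
endfacet
facet normal -0.079 -0.262 -0.962
outer loop
vertex 1.501 0.659 2.178
vertex 0.868 1.301 2.055
vertex 1.771 1.369 1.962
endloop
endfacet
facet normal 0.886 -0.212 0.412
outer loop
vertex 1.501 0.659 2.178
vertex 1.771 1.369 1.962
vertex 1.012 1.779 3.805
endloop
endfacet
facet normal -0.079 -0.262 -0.962
outer loop
vertex 1.771 1.369 1.962
vertex 0.868 1.301 2.055
vertex 1.361 2.028 1.816
endloop
endfacet
facet normal 0.808 0.550 0.211
outer loop
vertex 1.771 1.369 1.962
vertex 1.361 2.028 1.816
vertex 1.012 1.779 3.805
endloop
endfacet

endsolid


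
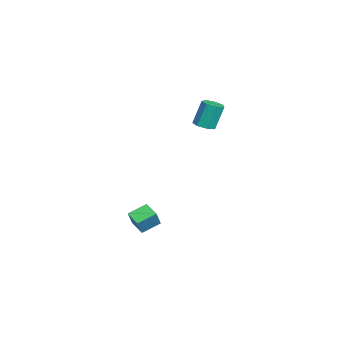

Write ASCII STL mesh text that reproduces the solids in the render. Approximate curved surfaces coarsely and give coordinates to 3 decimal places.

solid 
facet normal 0.145 -0.292 -0.945
outer loop
vertex 0.995 2.29 3.0
vertex 0.533 2.582 2.839
vertex 1.074 2.76 2.867
endloop
endfacet
facet normal 0.976 -0.112 0.185
outer loop
vertex 0.995 2.29 3.0
vertex 1.074 2.76 2.867
vertex 0.789 2.706 4.342
endloop
endfacet
facet normal 0.976 -0.112 0.185
outer loop
vertex 0.789 2.706 4.342
vertex 1.074 2.76 2.867
vertex 0.868 3.176 4.209
endloop
endfacet
facet normal -0.145 0.292 0.945
outer loop
vertex 0.789 2.706 4.342
vertex 0.868 3.176 4.209
vertex 0.327 2.998 4.181
endloop
endfacet
facet normal 0.145 -0.293 -0.945
outer loop
vertex 1.074 2.76 2.867
vertex 0.533 2.582 2.839
vertex 0.745 3.096 2.712
endloop
endfacet
facet normal 0.733 0.673 -0.096
outer loop
vertex 1.074 2.76 2.867
vertex 0.745 3.096 2.712
vertex 0.868 3.176 4.209
endloop
endfacet
facet normal 0.733 0.673 -0.096
outer loop
vertex 0.868 3.176 4.209
vertex 0.745 3.096 2.712
vertex 0.539 3.512 4.054
endloop
endfacet
facet normal -0.145 0.293 0.945
outer loop
vertex 0.868 3.176 4.209
vertex 0.539 3.512 4.054
vertex 0.327 2.998 4.181
endloop
endfacet
facet normal 0.145 -0.293 -0.945
outer loop
vertex 0.745 3.096 2.712
vertex 0.533 2.582 2.839
vertex 0.257 3.045 2.653
endloop
endfacet
facet normal -0.063 0.951 -0.304
outer loop
vertex 0.745 3.096 2.712
vertex 0.257 3.045 2.653
vertex 0.539 3.512 4.054
endloop
endfacet
facet normal -0.065 0.951 -0.304
outer loop
vertex 0.539 3.512 4.054
vertex 0.257 3.045 2.653
vertex 0.051 3.46 3.995
endloop
endfacet
facet normal -0.146 0.293 0.945
outer loop
vertex 0.539 3.512 4.054
vertex 0.051 3.46 3.995
vertex 0.327 2.998 4.181
endloop
endfacet
facet normal 0.145 -0.293 -0.945
outer loop
vertex 0.257 3.045 2.653
vertex 0.533 2.582 2.839
vertex -0.024 2.645 2.734
endloop
endfacet
facet normal -0.811 0.512 -0.283
outer loop
vertex 0.257 3.045 2.653
vertex -0.024 2.645 2.734
vertex 0.051 3.46 3.995
endloop
endfacet
facet normal -0.810 0.513 -0.283
outer loop
vertex 0.051 3.46 3.995
vertex -0.024 2.645 2.734
vertex -0.23 3.061 4.076
endloop
endfacet
facet normal -0.145 0.294 0.945
outer loop
vertex 0.051 3.46 3.995
vertex -0.23 3.061 4.076
vertex 0.327 2.998 4.181
endloop
endfacet
facet normal 0.145 -0.293 -0.945
outer loop
vertex -0.024 2.645 2.734
vertex 0.533 2.582 2.839
vertex 0.115 2.198 2.894
endloop
endfacet
facet normal -0.949 -0.312 -0.049
outer loop
vertex -0.024 2.645 2.734
vertex 0.115 2.198 2.894
vertex -0.23 3.061 4.076
endloop
endfacet
facet normal -0.949 -0.312 -0.049
outer loop
vertex -0.23 3.061 4.076
vertex 0.115 2.198 2.894
vertex -0.091 2.614 4.236
endloop
endfacet
facet normal -0.145 0.293 0.945
outer loop
vertex -0.23 3.061 4.076
vertex -0.091 2.614 4.236
vertex 0.327 2.998 4.181
endloop
endfacet
facet normal 0.144 -0.292 -0.945
outer loop
vertex 0.115 2.198 2.894
vertex 0.533 2.582 2.839
vertex 0.569 2.04 3.012
endloop
endfacet
facet normal -0.372 -0.901 0.222
outer loop
vertex 0.115 2.198 2.894
vertex 0.569 2.04 3.012
vertex -0.091 2.614 4.236
endloop
endfacet
facet normal -0.372 -0.901 0.222
outer loop
vertex -0.091 2.614 4.236
vertex 0.569 2.04 3.012
vertex 0.363 2.456 4.354
endloop
endfacet
facet normal -0.144 0.292 0.945
outer loop
vertex -0.091 2.614 4.236
vertex 0.363 2.456 4.354
vertex 0.327 2.998 4.181
endloop
endfacet
facet normal 0.145 -0.292 -0.945
outer loop
vertex 0.569 2.04 3.012
vertex 0.533 2.582 2.839
vertex 0.995 2.29 3.0
endloop
endfacet
facet normal 0.485 -0.811 0.326
outer loop
vertex 0.569 2.04 3.012
vertex 0.995 2.29 3.0
vertex 0.363 2.456 4.354
endloop
endfacet
facet normal 0.485 -0.811 0.326
outer loop
vertex 0.363 2.456 4.354
vertex 0.995 2.29 3.0
vertex 0.789 2.706 4.342
endloop
endfacet
facet normal -0.145 0.292 0.945
outer loop
vertex 0.363 2.456 4.354
vertex 0.789 2.706 4.342
vertex 0.327 2.998 4.181
endloop
endfacet
facet normal -0.515 0.148 -0.844
outer loop
vertex 1.728 -0.694 -3.141
vertex 1.266 0.145 -2.712
vertex 2.368 -0.188 -3.443
endloop
endfacet
facet normal 0.440 -0.800 -0.409
outer loop
vertex 2.914 -0.345 -2.548
vertex 1.728 -0.694 -3.141
vertex 2.368 -0.188 -3.443
endloop
endfacet
facet normal -0.515 0.148 -0.844
outer loop
vertex 2.368 -0.188 -3.443
vertex 1.266 0.145 -2.712
vertex 1.906 0.651 -3.014
endloop
endfacet
facet normal 0.735 0.582 -0.347
outer loop
vertex 1.906 0.651 -3.014
vertex 2.914 -0.345 -2.548
vertex 2.368 -0.188 -3.443
endloop
endfacet
facet normal -0.735 -0.582 0.347
outer loop
vertex 1.728 -0.694 -3.141
vertex 1.812 -0.012 -1.817
vertex 1.266 0.145 -2.712
endloop
endfacet
facet normal 0.440 -0.800 -0.409
outer loop
vertex 2.274 -0.851 -2.246
vertex 1.728 -0.694 -3.141
vertex 2.914 -0.345 -2.548
endloop
endfacet
facet normal -0.735 -0.582 0.347
outer loop
vertex 2.274 -0.851 -2.246
vertex 1.812 -0.012 -1.817
vertex 1.728 -0.694 -3.141
endloop
endfacet
facet normal -0.440 0.800 0.409
outer loop
vertex 1.266 0.145 -2.712
vertex 1.812 -0.012 -1.817
vertex 1.906 0.651 -3.014
endloop
endfacet
facet normal 0.735 0.582 -0.347
outer loop
vertex 2.452 0.494 -2.119
vertex 2.914 -0.345 -2.548
vertex 1.906 0.651 -3.014
endloop
endfacet
facet normal -0.440 0.800 0.409
outer loop
vertex 1.906 0.651 -3.014
vertex 1.812 -0.012 -1.817
vertex 2.452 0.494 -2.119
endloop
endfacet
facet normal 0.515 -0.148 0.844
outer loop
vertex 2.452 0.494 -2.119
vertex 2.274 -0.851 -2.246
vertex 2.914 -0.345 -2.548
endloop
endfacet
facet normal 0.515 -0.148 0.844
outer loop
vertex 1.812 -0.012 -1.817
vertex 2.274 -0.851 -2.246
vertex 2.452 0.494 -2.119
endloop
endfacet

endsolid


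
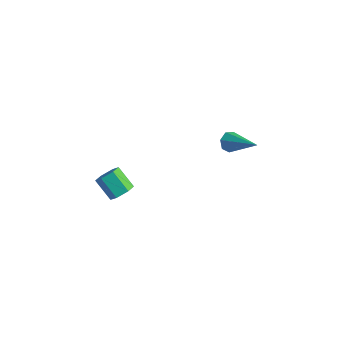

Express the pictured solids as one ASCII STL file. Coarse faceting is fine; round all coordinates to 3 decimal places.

solid 
facet normal 0.743 0.009 -0.669
outer loop
vertex -0.922 -1.273 -3.099
vertex -1.337 -1.235 -3.559
vertex -1.111 -0.718 -3.301
endloop
endfacet
facet normal 0.596 0.446 0.667
outer loop
vertex -0.922 -1.273 -3.099
vertex -1.111 -0.718 -3.301
vertex -1.828 -1.284 -2.282
endloop
endfacet
facet normal 0.596 0.446 0.667
outer loop
vertex -1.828 -1.284 -2.282
vertex -1.111 -0.718 -3.301
vertex -2.017 -0.729 -2.484
endloop
endfacet
facet normal -0.742 -0.009 0.670
outer loop
vertex -1.828 -1.284 -2.282
vertex -2.017 -0.729 -2.484
vertex -2.243 -1.245 -2.741
endloop
endfacet
facet normal 0.742 0.010 -0.670
outer loop
vertex -1.111 -0.718 -3.301
vertex -1.337 -1.235 -3.559
vertex -1.526 -0.68 -3.76
endloop
endfacet
facet normal 0.034 0.998 0.052
outer loop
vertex -1.111 -0.718 -3.301
vertex -1.526 -0.68 -3.76
vertex -2.017 -0.729 -2.484
endloop
endfacet
facet normal 0.036 0.998 0.052
outer loop
vertex -2.017 -0.729 -2.484
vertex -1.526 -0.68 -3.76
vertex -2.432 -0.69 -2.943
endloop
endfacet
facet normal -0.742 -0.009 0.670
outer loop
vertex -2.017 -0.729 -2.484
vertex -2.432 -0.69 -2.943
vertex -2.243 -1.245 -2.741
endloop
endfacet
facet normal 0.742 0.010 -0.670
outer loop
vertex -1.526 -0.68 -3.76
vertex -1.337 -1.235 -3.559
vertex -1.752 -1.196 -4.018
endloop
endfacet
facet normal -0.561 0.553 -0.615
outer loop
vertex -1.526 -0.68 -3.76
vertex -1.752 -1.196 -4.018
vertex -2.432 -0.69 -2.943
endloop
endfacet
facet normal -0.562 0.553 -0.616
outer loop
vertex -2.432 -0.69 -2.943
vertex -1.752 -1.196 -4.018
vertex -2.658 -1.207 -3.201
endloop
endfacet
facet normal -0.743 -0.009 0.669
outer loop
vertex -2.432 -0.69 -2.943
vertex -2.658 -1.207 -3.201
vertex -2.243 -1.245 -2.741
endloop
endfacet
facet normal 0.742 0.009 -0.670
outer loop
vertex -1.752 -1.196 -4.018
vertex -1.337 -1.235 -3.559
vertex -1.563 -1.751 -3.816
endloop
endfacet
facet normal -0.596 -0.446 -0.667
outer loop
vertex -1.752 -1.196 -4.018
vertex -1.563 -1.751 -3.816
vertex -2.658 -1.207 -3.201
endloop
endfacet
facet normal -0.596 -0.446 -0.667
outer loop
vertex -2.658 -1.207 -3.201
vertex -1.563 -1.751 -3.816
vertex -2.469 -1.762 -2.999
endloop
endfacet
facet normal -0.743 -0.009 0.669
outer loop
vertex -2.658 -1.207 -3.201
vertex -2.469 -1.762 -2.999
vertex -2.243 -1.245 -2.741
endloop
endfacet
facet normal 0.742 0.009 -0.670
outer loop
vertex -1.563 -1.751 -3.816
vertex -1.337 -1.235 -3.559
vertex -1.148 -1.79 -3.357
endloop
endfacet
facet normal -0.035 -0.998 -0.053
outer loop
vertex -1.563 -1.751 -3.816
vertex -1.148 -1.79 -3.357
vertex -2.469 -1.762 -2.999
endloop
endfacet
facet normal -0.035 -0.998 -0.051
outer loop
vertex -2.469 -1.762 -2.999
vertex -1.148 -1.79 -3.357
vertex -2.054 -1.8 -2.54
endloop
endfacet
facet normal -0.742 -0.010 0.670
outer loop
vertex -2.469 -1.762 -2.999
vertex -2.054 -1.8 -2.54
vertex -2.243 -1.245 -2.741
endloop
endfacet
facet normal 0.743 0.009 -0.669
outer loop
vertex -1.148 -1.79 -3.357
vertex -1.337 -1.235 -3.559
vertex -0.922 -1.273 -3.099
endloop
endfacet
facet normal 0.561 -0.553 0.616
outer loop
vertex -1.148 -1.79 -3.357
vertex -0.922 -1.273 -3.099
vertex -2.054 -1.8 -2.54
endloop
endfacet
facet normal 0.561 -0.553 0.615
outer loop
vertex -2.054 -1.8 -2.54
vertex -0.922 -1.273 -3.099
vertex -1.828 -1.284 -2.282
endloop
endfacet
facet normal -0.742 -0.010 0.670
outer loop
vertex -2.054 -1.8 -2.54
vertex -1.828 -1.284 -2.282
vertex -2.243 -1.245 -2.741
endloop
endfacet
facet normal -0.887 0.025 -0.461
outer loop
vertex 3.269 0.58 1.151
vertex 3.059 0.83 1.568
vertex 3.288 1.039 1.139
endloop
endfacet
facet normal 0.679 -0.047 -0.733
outer loop
vertex 3.269 0.58 1.151
vertex 3.288 1.039 1.139
vertex 4.601 0.79 2.372
endloop
endfacet
facet normal -0.886 0.022 -0.463
outer loop
vertex 3.288 1.039 1.139
vertex 3.059 0.83 1.568
vertex 3.133 1.341 1.45
endloop
endfacet
facet normal 0.542 0.722 -0.431
outer loop
vertex 3.288 1.039 1.139
vertex 3.133 1.341 1.45
vertex 4.601 0.79 2.372
endloop
endfacet
facet normal -0.887 0.022 -0.461
outer loop
vertex 3.133 1.341 1.45
vertex 3.059 0.83 1.568
vertex 2.923 1.258 1.85
endloop
endfacet
facet normal 0.174 0.942 0.287
outer loop
vertex 3.133 1.341 1.45
vertex 2.923 1.258 1.85
vertex 4.601 0.79 2.372
endloop
endfacet
facet normal -0.886 0.023 -0.463
outer loop
vertex 2.923 1.258 1.85
vertex 3.059 0.83 1.568
vertex 2.814 0.852 2.038
endloop
endfacet
facet normal -0.149 0.448 0.881
outer loop
vertex 2.923 1.258 1.85
vertex 2.814 0.852 2.038
vertex 4.601 0.79 2.372
endloop
endfacet
facet normal -0.886 0.023 -0.463
outer loop
vertex 2.814 0.852 2.038
vertex 3.059 0.83 1.568
vertex 2.89 0.43 1.872
endloop
endfacet
facet normal -0.182 -0.388 0.903
outer loop
vertex 2.814 0.852 2.038
vertex 2.89 0.43 1.872
vertex 4.601 0.79 2.372
endloop
endfacet
facet normal -0.887 0.024 -0.462
outer loop
vertex 2.89 0.43 1.872
vertex 3.059 0.83 1.568
vertex 3.092 0.309 1.478
endloop
endfacet
facet normal 0.098 -0.936 0.338
outer loop
vertex 2.89 0.43 1.872
vertex 3.092 0.309 1.478
vertex 4.601 0.79 2.372
endloop
endfacet
facet normal -0.887 0.023 -0.461
outer loop
vertex 3.092 0.309 1.478
vertex 3.059 0.83 1.568
vertex 3.269 0.58 1.151
endloop
endfacet
facet normal 0.481 -0.785 -0.390
outer loop
vertex 3.092 0.309 1.478
vertex 3.269 0.58 1.151
vertex 4.601 0.79 2.372
endloop
endfacet

endsolid


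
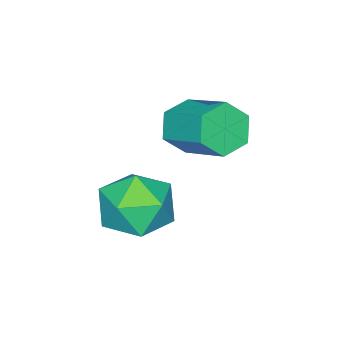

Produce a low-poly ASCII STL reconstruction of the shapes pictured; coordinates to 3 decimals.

solid 
facet normal -0.221 -0.854 -0.471
outer loop
vertex -2.724 2.575 -1.283
vertex -3.079 2.951 -1.798
vertex -2.367 2.809 -1.875
endloop
endfacet
facet normal 0.843 -0.411 0.346
outer loop
vertex -2.724 2.575 -1.283
vertex -2.367 2.809 -1.875
vertex -2.386 3.872 -0.567
endloop
endfacet
facet normal 0.843 -0.411 0.346
outer loop
vertex -2.386 3.872 -0.567
vertex -2.367 2.809 -1.875
vertex -2.029 4.106 -1.159
endloop
endfacet
facet normal 0.222 0.853 0.471
outer loop
vertex -2.386 3.872 -0.567
vertex -2.029 4.106 -1.159
vertex -2.741 4.249 -1.082
endloop
endfacet
facet normal -0.221 -0.854 -0.471
outer loop
vertex -2.367 2.809 -1.875
vertex -3.079 2.951 -1.798
vertex -2.722 3.185 -2.39
endloop
endfacet
facet normal 0.845 0.072 -0.530
outer loop
vertex -2.367 2.809 -1.875
vertex -2.722 3.185 -2.39
vertex -2.029 4.106 -1.159
endloop
endfacet
facet normal 0.845 0.072 -0.530
outer loop
vertex -2.029 4.106 -1.159
vertex -2.722 3.185 -2.39
vertex -2.384 4.483 -1.674
endloop
endfacet
facet normal 0.222 0.853 0.471
outer loop
vertex -2.029 4.106 -1.159
vertex -2.384 4.483 -1.674
vertex -2.741 4.249 -1.082
endloop
endfacet
facet normal -0.222 -0.853 -0.471
outer loop
vertex -2.722 3.185 -2.39
vertex -3.079 2.951 -1.798
vertex -3.434 3.328 -2.313
endloop
endfacet
facet normal 0.002 0.483 -0.876
outer loop
vertex -2.722 3.185 -2.39
vertex -3.434 3.328 -2.313
vertex -2.384 4.483 -1.674
endloop
endfacet
facet normal 0.002 0.483 -0.876
outer loop
vertex -2.384 4.483 -1.674
vertex -3.434 3.328 -2.313
vertex -3.096 4.625 -1.597
endloop
endfacet
facet normal 0.221 0.854 0.471
outer loop
vertex -2.384 4.483 -1.674
vertex -3.096 4.625 -1.597
vertex -2.741 4.249 -1.082
endloop
endfacet
facet normal -0.222 -0.853 -0.471
outer loop
vertex -3.434 3.328 -2.313
vertex -3.079 2.951 -1.798
vertex -3.791 3.094 -1.721
endloop
endfacet
facet normal -0.843 0.411 -0.346
outer loop
vertex -3.434 3.328 -2.313
vertex -3.791 3.094 -1.721
vertex -3.096 4.625 -1.597
endloop
endfacet
facet normal -0.843 0.411 -0.346
outer loop
vertex -3.096 4.625 -1.597
vertex -3.791 3.094 -1.721
vertex -3.453 4.391 -1.005
endloop
endfacet
facet normal 0.221 0.854 0.471
outer loop
vertex -3.096 4.625 -1.597
vertex -3.453 4.391 -1.005
vertex -2.741 4.249 -1.082
endloop
endfacet
facet normal -0.222 -0.853 -0.471
outer loop
vertex -3.791 3.094 -1.721
vertex -3.079 2.951 -1.798
vertex -3.436 2.717 -1.206
endloop
endfacet
facet normal -0.845 -0.072 0.530
outer loop
vertex -3.791 3.094 -1.721
vertex -3.436 2.717 -1.206
vertex -3.453 4.391 -1.005
endloop
endfacet
facet normal -0.845 -0.072 0.530
outer loop
vertex -3.453 4.391 -1.005
vertex -3.436 2.717 -1.206
vertex -3.098 4.015 -0.49
endloop
endfacet
facet normal 0.221 0.854 0.471
outer loop
vertex -3.453 4.391 -1.005
vertex -3.098 4.015 -0.49
vertex -2.741 4.249 -1.082
endloop
endfacet
facet normal -0.221 -0.854 -0.471
outer loop
vertex -3.436 2.717 -1.206
vertex -3.079 2.951 -1.798
vertex -2.724 2.575 -1.283
endloop
endfacet
facet normal -0.002 -0.483 0.876
outer loop
vertex -3.436 2.717 -1.206
vertex -2.724 2.575 -1.283
vertex -3.098 4.015 -0.49
endloop
endfacet
facet normal -0.002 -0.483 0.876
outer loop
vertex -3.098 4.015 -0.49
vertex -2.724 2.575 -1.283
vertex -2.386 3.872 -0.567
endloop
endfacet
facet normal 0.222 0.853 0.471
outer loop
vertex -3.098 4.015 -0.49
vertex -2.386 3.872 -0.567
vertex -2.741 4.249 -1.082
endloop
endfacet
facet normal -0.332 0.486 0.808
outer loop
vertex -1.935 3.361 -2.886
vertex -1.22 2.933 -2.335
vertex -1.046 3.806 -2.788
endloop
endfacet
facet normal -0.456 0.863 0.216
outer loop
vertex -1.935 3.361 -2.886
vertex -1.046 3.806 -2.788
vertex -1.501 3.788 -3.677
endloop
endfacet
facet normal -0.858 0.465 -0.219
outer loop
vertex -1.935 3.361 -2.886
vertex -1.501 3.788 -3.677
vertex -1.956 2.904 -3.774
endloop
endfacet
facet normal -0.982 -0.158 0.104
outer loop
vertex -1.935 3.361 -2.886
vertex -1.956 2.904 -3.774
vertex -1.783 2.376 -2.944
endloop
endfacet
facet normal -0.657 -0.145 0.740
outer loop
vertex -1.935 3.361 -2.886
vertex -1.783 2.376 -2.944
vertex -1.22 2.933 -2.335
endloop
endfacet
facet normal 0.170 0.980 -0.107
outer loop
vertex -1.501 3.788 -3.677
vertex -1.046 3.806 -2.788
vertex -0.517 3.624 -3.616
endloop
endfacet
facet normal 0.370 0.369 0.853
outer loop
vertex -1.046 3.806 -2.788
vertex -1.22 2.933 -2.335
vertex -0.344 3.096 -2.786
endloop
endfacet
facet normal -0.155 -0.654 0.741
outer loop
vertex -1.22 2.933 -2.335
vertex -1.783 2.376 -2.944
vertex -0.799 2.212 -2.883
endloop
endfacet
facet normal -0.681 -0.674 -0.287
outer loop
vertex -1.783 2.376 -2.944
vertex -1.956 2.904 -3.774
vertex -1.254 2.194 -3.772
endloop
endfacet
facet normal -0.480 0.336 -0.811
outer loop
vertex -1.956 2.904 -3.774
vertex -1.501 3.788 -3.677
vertex -1.08 3.067 -4.225
endloop
endfacet
facet normal 0.982 0.158 -0.104
outer loop
vertex -0.365 2.639 -3.674
vertex -0.517 3.624 -3.616
vertex -0.344 3.096 -2.786
endloop
endfacet
facet normal 0.858 -0.465 0.219
outer loop
vertex -0.365 2.639 -3.674
vertex -0.344 3.096 -2.786
vertex -0.799 2.212 -2.883
endloop
endfacet
facet normal 0.456 -0.863 -0.216
outer loop
vertex -0.365 2.639 -3.674
vertex -0.799 2.212 -2.883
vertex -1.254 2.194 -3.772
endloop
endfacet
facet normal 0.332 -0.486 -0.808
outer loop
vertex -0.365 2.639 -3.674
vertex -1.254 2.194 -3.772
vertex -1.08 3.067 -4.225
endloop
endfacet
facet normal 0.657 0.145 -0.740
outer loop
vertex -0.365 2.639 -3.674
vertex -1.08 3.067 -4.225
vertex -0.517 3.624 -3.616
endloop
endfacet
facet normal 0.681 0.674 0.287
outer loop
vertex -0.344 3.096 -2.786
vertex -0.517 3.624 -3.616
vertex -1.046 3.806 -2.788
endloop
endfacet
facet normal 0.480 -0.336 0.811
outer loop
vertex -0.799 2.212 -2.883
vertex -0.344 3.096 -2.786
vertex -1.22 2.933 -2.335
endloop
endfacet
facet normal -0.170 -0.980 0.107
outer loop
vertex -1.254 2.194 -3.772
vertex -0.799 2.212 -2.883
vertex -1.783 2.376 -2.944
endloop
endfacet
facet normal -0.370 -0.369 -0.853
outer loop
vertex -1.08 3.067 -4.225
vertex -1.254 2.194 -3.772
vertex -1.956 2.904 -3.774
endloop
endfacet
facet normal 0.155 0.654 -0.741
outer loop
vertex -0.517 3.624 -3.616
vertex -1.08 3.067 -4.225
vertex -1.501 3.788 -3.677
endloop
endfacet

endsolid


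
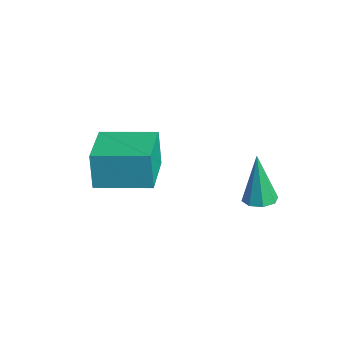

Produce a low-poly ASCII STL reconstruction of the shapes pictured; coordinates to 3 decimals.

solid 
facet normal -0.858 0.491 -0.150
outer loop
vertex -2.558 -1.349 3.909
vertex -1.685 0.219 4.053
vertex -2.339 -1.354 2.638
endloop
endfacet
facet normal -0.485 -0.871 -0.080
outer loop
vertex -0.795 -2.239 2.907
vertex -2.558 -1.349 3.909
vertex -2.339 -1.354 2.638
endloop
endfacet
facet normal -0.858 0.491 -0.149
outer loop
vertex -2.339 -1.354 2.638
vertex -1.685 0.219 4.053
vertex -1.467 0.214 2.782
endloop
endfacet
facet normal 0.170 -0.004 -0.986
outer loop
vertex -1.467 0.214 2.782
vertex -0.795 -2.239 2.907
vertex -2.339 -1.354 2.638
endloop
endfacet
facet normal -0.169 0.004 0.986
outer loop
vertex -2.558 -1.349 3.909
vertex -0.141 -0.666 4.322
vertex -1.685 0.219 4.053
endloop
endfacet
facet normal -0.485 -0.871 -0.080
outer loop
vertex -1.013 -2.234 4.178
vertex -2.558 -1.349 3.909
vertex -0.795 -2.239 2.907
endloop
endfacet
facet normal -0.169 0.004 0.986
outer loop
vertex -1.013 -2.234 4.178
vertex -0.141 -0.666 4.322
vertex -2.558 -1.349 3.909
endloop
endfacet
facet normal 0.485 0.871 0.080
outer loop
vertex -1.685 0.219 4.053
vertex -0.141 -0.666 4.322
vertex -1.467 0.214 2.782
endloop
endfacet
facet normal 0.169 -0.004 -0.986
outer loop
vertex 0.078 -0.671 3.051
vertex -0.795 -2.239 2.907
vertex -1.467 0.214 2.782
endloop
endfacet
facet normal 0.485 0.871 0.080
outer loop
vertex -1.467 0.214 2.782
vertex -0.141 -0.666 4.322
vertex 0.078 -0.671 3.051
endloop
endfacet
facet normal 0.858 -0.491 0.149
outer loop
vertex 0.078 -0.671 3.051
vertex -1.013 -2.234 4.178
vertex -0.795 -2.239 2.907
endloop
endfacet
facet normal 0.858 -0.491 0.150
outer loop
vertex -0.141 -0.666 4.322
vertex -1.013 -2.234 4.178
vertex 0.078 -0.671 3.051
endloop
endfacet
facet normal 0.165 -0.002 -0.986
outer loop
vertex 1.819 2.033 2.643
vertex 1.306 2.178 2.557
vertex 1.769 2.444 2.634
endloop
endfacet
facet normal 0.898 0.118 0.425
outer loop
vertex 1.819 2.033 2.643
vertex 1.769 2.444 2.634
vertex 1.014 2.182 4.303
endloop
endfacet
facet normal 0.166 -0.004 -0.986
outer loop
vertex 1.769 2.444 2.634
vertex 1.306 2.178 2.557
vertex 1.448 2.698 2.579
endloop
endfacet
facet normal 0.539 0.760 0.363
outer loop
vertex 1.769 2.444 2.634
vertex 1.448 2.698 2.579
vertex 1.014 2.182 4.303
endloop
endfacet
facet normal 0.164 -0.003 -0.986
outer loop
vertex 1.448 2.698 2.579
vertex 1.306 2.178 2.557
vertex 1.044 2.648 2.512
endloop
endfacet
facet normal -0.159 0.956 0.246
outer loop
vertex 1.448 2.698 2.579
vertex 1.044 2.648 2.512
vertex 1.014 2.182 4.303
endloop
endfacet
facet normal 0.164 -0.003 -0.986
outer loop
vertex 1.044 2.648 2.512
vertex 1.306 2.178 2.557
vertex 0.792 2.322 2.471
endloop
endfacet
facet normal -0.792 0.594 0.141
outer loop
vertex 1.044 2.648 2.512
vertex 0.792 2.322 2.471
vertex 1.014 2.182 4.303
endloop
endfacet
facet normal 0.165 -0.002 -0.986
outer loop
vertex 0.792 2.322 2.471
vertex 1.306 2.178 2.557
vertex 0.842 1.912 2.48
endloop
endfacet
facet normal -0.987 -0.118 0.111
outer loop
vertex 0.792 2.322 2.471
vertex 0.842 1.912 2.48
vertex 1.014 2.182 4.303
endloop
endfacet
facet normal 0.166 -0.004 -0.986
outer loop
vertex 0.842 1.912 2.48
vertex 1.306 2.178 2.557
vertex 1.163 1.657 2.535
endloop
endfacet
facet normal -0.631 -0.757 0.172
outer loop
vertex 0.842 1.912 2.48
vertex 1.163 1.657 2.535
vertex 1.014 2.182 4.303
endloop
endfacet
facet normal 0.164 -0.003 -0.987
outer loop
vertex 1.163 1.657 2.535
vertex 1.306 2.178 2.557
vertex 1.568 1.708 2.602
endloop
endfacet
facet normal 0.072 -0.954 0.290
outer loop
vertex 1.163 1.657 2.535
vertex 1.568 1.708 2.602
vertex 1.014 2.182 4.303
endloop
endfacet
facet normal 0.165 -0.003 -0.986
outer loop
vertex 1.568 1.708 2.602
vertex 1.306 2.178 2.557
vertex 1.819 2.033 2.643
endloop
endfacet
facet normal 0.703 -0.592 0.394
outer loop
vertex 1.568 1.708 2.602
vertex 1.819 2.033 2.643
vertex 1.014 2.182 4.303
endloop
endfacet

endsolid


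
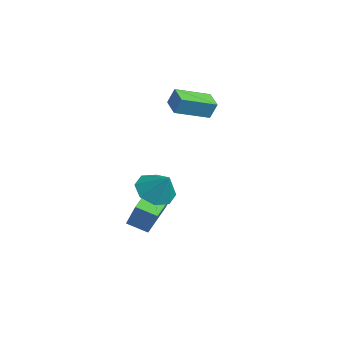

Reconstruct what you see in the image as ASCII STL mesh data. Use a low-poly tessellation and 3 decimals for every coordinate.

solid 
facet normal -0.976 0.028 0.214
outer loop
vertex -1.646 -1.774 2.511
vertex -1.721 -0.046 1.947
vertex -1.843 -2.064 1.65
endloop
endfacet
facet normal 0.042 -0.950 0.310
outer loop
vertex -0.759 -2.094 1.413
vertex -1.646 -1.774 2.511
vertex -1.843 -2.064 1.65
endloop
endfacet
facet normal -0.976 0.028 0.214
outer loop
vertex -1.843 -2.064 1.65
vertex -1.721 -0.046 1.947
vertex -1.918 -0.335 1.085
endloop
endfacet
facet normal -0.211 -0.312 -0.926
outer loop
vertex -1.918 -0.335 1.085
vertex -0.759 -2.094 1.413
vertex -1.843 -2.064 1.65
endloop
endfacet
facet normal 0.211 0.312 0.926
outer loop
vertex -1.646 -1.774 2.511
vertex -0.637 -0.076 1.71
vertex -1.721 -0.046 1.947
endloop
endfacet
facet normal 0.040 -0.950 0.309
outer loop
vertex -0.562 -1.805 2.275
vertex -1.646 -1.774 2.511
vertex -0.759 -2.094 1.413
endloop
endfacet
facet normal 0.211 0.312 0.926
outer loop
vertex -0.562 -1.805 2.275
vertex -0.637 -0.076 1.71
vertex -1.646 -1.774 2.511
endloop
endfacet
facet normal -0.041 0.950 -0.309
outer loop
vertex -1.721 -0.046 1.947
vertex -0.637 -0.076 1.71
vertex -1.918 -0.335 1.085
endloop
endfacet
facet normal -0.211 -0.312 -0.927
outer loop
vertex -0.834 -0.366 0.849
vertex -0.759 -2.094 1.413
vertex -1.918 -0.335 1.085
endloop
endfacet
facet normal -0.040 0.950 -0.311
outer loop
vertex -1.918 -0.335 1.085
vertex -0.637 -0.076 1.71
vertex -0.834 -0.366 0.849
endloop
endfacet
facet normal 0.976 -0.027 -0.214
outer loop
vertex -0.834 -0.366 0.849
vertex -0.562 -1.805 2.275
vertex -0.759 -2.094 1.413
endloop
endfacet
facet normal 0.976 -0.028 -0.214
outer loop
vertex -0.637 -0.076 1.71
vertex -0.562 -1.805 2.275
vertex -0.834 -0.366 0.849
endloop
endfacet
facet normal -0.570 -0.065 -0.819
outer loop
vertex -0.441 -3.639 -3.688
vertex 0.098 -2.788 -4.131
vertex 0.805 -4.831 -4.46
endloop
endfacet
facet normal -0.490 -0.773 0.403
outer loop
vertex 1.842 -4.712 -2.969
vertex -0.441 -3.639 -3.688
vertex 0.805 -4.831 -4.46
endloop
endfacet
facet normal -0.570 -0.065 -0.819
outer loop
vertex 0.805 -4.831 -4.46
vertex 0.098 -2.788 -4.131
vertex 1.345 -3.981 -4.903
endloop
endfacet
facet normal 0.659 -0.632 -0.408
outer loop
vertex 1.345 -3.981 -4.903
vertex 1.842 -4.712 -2.969
vertex 0.805 -4.831 -4.46
endloop
endfacet
facet normal -0.660 0.631 0.409
outer loop
vertex -0.441 -3.639 -3.688
vertex 1.135 -2.669 -2.64
vertex 0.098 -2.788 -4.131
endloop
endfacet
facet normal -0.490 -0.773 0.403
outer loop
vertex 0.595 -3.519 -2.197
vertex -0.441 -3.639 -3.688
vertex 1.842 -4.712 -2.969
endloop
endfacet
facet normal -0.660 0.631 0.408
outer loop
vertex 0.595 -3.519 -2.197
vertex 1.135 -2.669 -2.64
vertex -0.441 -3.639 -3.688
endloop
endfacet
facet normal 0.490 0.773 -0.403
outer loop
vertex 0.098 -2.788 -4.131
vertex 1.135 -2.669 -2.64
vertex 1.345 -3.981 -4.903
endloop
endfacet
facet normal 0.660 -0.631 -0.408
outer loop
vertex 2.381 -3.861 -3.412
vertex 1.842 -4.712 -2.969
vertex 1.345 -3.981 -4.903
endloop
endfacet
facet normal 0.490 0.773 -0.403
outer loop
vertex 1.345 -3.981 -4.903
vertex 1.135 -2.669 -2.64
vertex 2.381 -3.861 -3.412
endloop
endfacet
facet normal 0.570 0.066 0.819
outer loop
vertex 2.381 -3.861 -3.412
vertex 0.595 -3.519 -2.197
vertex 1.842 -4.712 -2.969
endloop
endfacet
facet normal 0.570 0.065 0.819
outer loop
vertex 1.135 -2.669 -2.64
vertex 0.595 -3.519 -2.197
vertex 2.381 -3.861 -3.412
endloop
endfacet
facet normal -0.588 -0.274 -0.761
outer loop
vertex 3.498 -4.998 -1.538
vertex 2.994 -4.149 -1.455
vertex 3.791 -4.444 -1.964
endloop
endfacet
facet normal 0.917 -0.369 0.151
outer loop
vertex 3.498 -4.998 -1.538
vertex 3.791 -4.444 -1.964
vertex 3.806 -3.771 -0.405
endloop
endfacet
facet normal -0.588 -0.275 -0.761
outer loop
vertex 3.791 -4.444 -1.964
vertex 2.994 -4.149 -1.455
vertex 3.617 -3.717 -2.092
endloop
endfacet
facet normal 0.971 0.215 -0.102
outer loop
vertex 3.791 -4.444 -1.964
vertex 3.617 -3.717 -2.092
vertex 3.806 -3.771 -0.405
endloop
endfacet
facet normal -0.587 -0.275 -0.761
outer loop
vertex 3.617 -3.717 -2.092
vertex 2.994 -4.149 -1.455
vertex 3.078 -3.244 -1.847
endloop
endfacet
facet normal 0.646 0.761 -0.048
outer loop
vertex 3.617 -3.717 -2.092
vertex 3.078 -3.244 -1.847
vertex 3.806 -3.771 -0.405
endloop
endfacet
facet normal -0.589 -0.275 -0.760
outer loop
vertex 3.078 -3.244 -1.847
vertex 2.994 -4.149 -1.455
vertex 2.491 -3.301 -1.372
endloop
endfacet
facet normal 0.134 0.951 0.280
outer loop
vertex 3.078 -3.244 -1.847
vertex 2.491 -3.301 -1.372
vertex 3.806 -3.771 -0.405
endloop
endfacet
facet normal -0.588 -0.274 -0.761
outer loop
vertex 2.491 -3.301 -1.372
vertex 2.994 -4.149 -1.455
vertex 2.198 -3.855 -0.946
endloop
endfacet
facet normal -0.267 0.672 0.690
outer loop
vertex 2.491 -3.301 -1.372
vertex 2.198 -3.855 -0.946
vertex 3.806 -3.771 -0.405
endloop
endfacet
facet normal -0.588 -0.275 -0.761
outer loop
vertex 2.198 -3.855 -0.946
vertex 2.994 -4.149 -1.455
vertex 2.372 -4.581 -0.818
endloop
endfacet
facet normal -0.322 0.089 0.943
outer loop
vertex 2.198 -3.855 -0.946
vertex 2.372 -4.581 -0.818
vertex 3.806 -3.771 -0.405
endloop
endfacet
facet normal -0.588 -0.275 -0.761
outer loop
vertex 2.372 -4.581 -0.818
vertex 2.994 -4.149 -1.455
vertex 2.91 -5.055 -1.063
endloop
endfacet
facet normal 0.002 -0.457 0.889
outer loop
vertex 2.372 -4.581 -0.818
vertex 2.91 -5.055 -1.063
vertex 3.806 -3.771 -0.405
endloop
endfacet
facet normal -0.588 -0.275 -0.761
outer loop
vertex 2.91 -5.055 -1.063
vertex 2.994 -4.149 -1.455
vertex 3.498 -4.998 -1.538
endloop
endfacet
facet normal 0.516 -0.647 0.561
outer loop
vertex 2.91 -5.055 -1.063
vertex 3.498 -4.998 -1.538
vertex 3.806 -3.771 -0.405
endloop
endfacet

endsolid


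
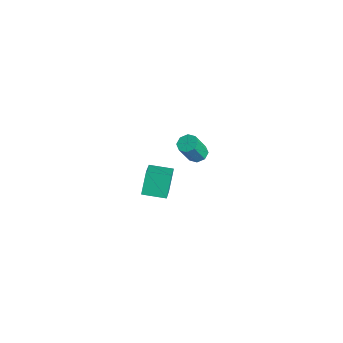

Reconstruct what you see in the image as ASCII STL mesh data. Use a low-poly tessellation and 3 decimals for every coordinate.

solid 
facet normal -0.735 0.400 -0.547
outer loop
vertex 0.815 -3.259 1.893
vertex 1.443 -2.294 1.755
vertex 1.328 -3.742 0.849
endloop
endfacet
facet normal -0.541 -0.833 0.119
outer loop
vertex 2.697 -4.486 1.865
vertex 0.815 -3.259 1.893
vertex 1.328 -3.742 0.849
endloop
endfacet
facet normal -0.736 0.400 -0.546
outer loop
vertex 1.328 -3.742 0.849
vertex 1.443 -2.294 1.755
vertex 1.956 -2.777 0.71
endloop
endfacet
facet normal 0.407 -0.384 -0.829
outer loop
vertex 1.956 -2.777 0.71
vertex 2.697 -4.486 1.865
vertex 1.328 -3.742 0.849
endloop
endfacet
facet normal -0.407 0.383 0.829
outer loop
vertex 0.815 -3.259 1.893
vertex 2.812 -3.038 2.771
vertex 1.443 -2.294 1.755
endloop
endfacet
facet normal -0.541 -0.833 0.119
outer loop
vertex 2.184 -4.003 2.91
vertex 0.815 -3.259 1.893
vertex 2.697 -4.486 1.865
endloop
endfacet
facet normal -0.407 0.384 0.829
outer loop
vertex 2.184 -4.003 2.91
vertex 2.812 -3.038 2.771
vertex 0.815 -3.259 1.893
endloop
endfacet
facet normal 0.541 0.833 -0.119
outer loop
vertex 1.443 -2.294 1.755
vertex 2.812 -3.038 2.771
vertex 1.956 -2.777 0.71
endloop
endfacet
facet normal 0.407 -0.384 -0.829
outer loop
vertex 3.325 -3.521 1.727
vertex 2.697 -4.486 1.865
vertex 1.956 -2.777 0.71
endloop
endfacet
facet normal 0.541 0.832 -0.119
outer loop
vertex 1.956 -2.777 0.71
vertex 2.812 -3.038 2.771
vertex 3.325 -3.521 1.727
endloop
endfacet
facet normal 0.736 -0.401 0.546
outer loop
vertex 3.325 -3.521 1.727
vertex 2.184 -4.003 2.91
vertex 2.697 -4.486 1.865
endloop
endfacet
facet normal 0.736 -0.400 0.547
outer loop
vertex 2.812 -3.038 2.771
vertex 2.184 -4.003 2.91
vertex 3.325 -3.521 1.727
endloop
endfacet
facet normal -0.144 0.463 -0.874
outer loop
vertex -3.747 2.035 -3.247
vertex -4.076 1.593 -3.427
vertex -4.177 2.09 -3.147
endloop
endfacet
facet normal 0.212 0.878 0.430
outer loop
vertex -3.747 2.035 -3.247
vertex -4.177 2.09 -3.147
vertex -3.536 1.35 -1.952
endloop
endfacet
facet normal 0.212 0.878 0.430
outer loop
vertex -3.536 1.35 -1.952
vertex -4.177 2.09 -3.147
vertex -3.965 1.405 -1.853
endloop
endfacet
facet normal 0.143 -0.463 0.875
outer loop
vertex -3.536 1.35 -1.952
vertex -3.965 1.405 -1.853
vertex -3.864 0.907 -2.133
endloop
endfacet
facet normal -0.142 0.464 -0.874
outer loop
vertex -4.177 2.09 -3.147
vertex -4.076 1.593 -3.427
vertex -4.547 1.854 -3.212
endloop
endfacet
facet normal -0.533 0.708 0.462
outer loop
vertex -4.177 2.09 -3.147
vertex -4.547 1.854 -3.212
vertex -3.965 1.405 -1.853
endloop
endfacet
facet normal -0.533 0.708 0.462
outer loop
vertex -3.965 1.405 -1.853
vertex -4.547 1.854 -3.212
vertex -4.335 1.169 -1.918
endloop
endfacet
facet normal 0.142 -0.463 0.875
outer loop
vertex -3.965 1.405 -1.853
vertex -4.335 1.169 -1.918
vertex -3.864 0.907 -2.133
endloop
endfacet
facet normal -0.143 0.463 -0.875
outer loop
vertex -4.547 1.854 -3.212
vertex -4.076 1.593 -3.427
vertex -4.641 1.464 -3.403
endloop
endfacet
facet normal -0.967 0.123 0.224
outer loop
vertex -4.547 1.854 -3.212
vertex -4.641 1.464 -3.403
vertex -4.335 1.169 -1.918
endloop
endfacet
facet normal -0.967 0.124 0.224
outer loop
vertex -4.335 1.169 -1.918
vertex -4.641 1.464 -3.403
vertex -4.429 0.779 -2.108
endloop
endfacet
facet normal 0.143 -0.461 0.876
outer loop
vertex -4.335 1.169 -1.918
vertex -4.429 0.779 -2.108
vertex -3.864 0.907 -2.133
endloop
endfacet
facet normal -0.143 0.463 -0.875
outer loop
vertex -4.641 1.464 -3.403
vertex -4.076 1.593 -3.427
vertex -4.404 1.15 -3.608
endloop
endfacet
facet normal -0.833 -0.534 -0.146
outer loop
vertex -4.641 1.464 -3.403
vertex -4.404 1.15 -3.608
vertex -4.429 0.779 -2.108
endloop
endfacet
facet normal -0.834 -0.532 -0.145
outer loop
vertex -4.429 0.779 -2.108
vertex -4.404 1.15 -3.608
vertex -4.193 0.465 -2.313
endloop
endfacet
facet normal 0.144 -0.463 0.875
outer loop
vertex -4.429 0.779 -2.108
vertex -4.193 0.465 -2.313
vertex -3.864 0.907 -2.133
endloop
endfacet
facet normal -0.143 0.463 -0.875
outer loop
vertex -4.404 1.15 -3.608
vertex -4.076 1.593 -3.427
vertex -3.975 1.095 -3.707
endloop
endfacet
facet normal -0.212 -0.878 -0.430
outer loop
vertex -4.404 1.15 -3.608
vertex -3.975 1.095 -3.707
vertex -4.193 0.465 -2.313
endloop
endfacet
facet normal -0.212 -0.878 -0.430
outer loop
vertex -4.193 0.465 -2.313
vertex -3.975 1.095 -3.707
vertex -3.763 0.41 -2.413
endloop
endfacet
facet normal 0.144 -0.463 0.874
outer loop
vertex -4.193 0.465 -2.313
vertex -3.763 0.41 -2.413
vertex -3.864 0.907 -2.133
endloop
endfacet
facet normal -0.142 0.463 -0.875
outer loop
vertex -3.975 1.095 -3.707
vertex -4.076 1.593 -3.427
vertex -3.605 1.331 -3.642
endloop
endfacet
facet normal 0.533 -0.708 -0.462
outer loop
vertex -3.975 1.095 -3.707
vertex -3.605 1.331 -3.642
vertex -3.763 0.41 -2.413
endloop
endfacet
facet normal 0.533 -0.708 -0.462
outer loop
vertex -3.763 0.41 -2.413
vertex -3.605 1.331 -3.642
vertex -3.393 0.646 -2.348
endloop
endfacet
facet normal 0.142 -0.464 0.874
outer loop
vertex -3.763 0.41 -2.413
vertex -3.393 0.646 -2.348
vertex -3.864 0.907 -2.133
endloop
endfacet
facet normal -0.143 0.461 -0.876
outer loop
vertex -3.605 1.331 -3.642
vertex -4.076 1.593 -3.427
vertex -3.511 1.721 -3.452
endloop
endfacet
facet normal 0.967 -0.124 -0.224
outer loop
vertex -3.605 1.331 -3.642
vertex -3.511 1.721 -3.452
vertex -3.393 0.646 -2.348
endloop
endfacet
facet normal 0.967 -0.124 -0.224
outer loop
vertex -3.393 0.646 -2.348
vertex -3.511 1.721 -3.452
vertex -3.299 1.036 -2.157
endloop
endfacet
facet normal 0.143 -0.463 0.875
outer loop
vertex -3.393 0.646 -2.348
vertex -3.299 1.036 -2.157
vertex -3.864 0.907 -2.133
endloop
endfacet
facet normal -0.144 0.463 -0.875
outer loop
vertex -3.511 1.721 -3.452
vertex -4.076 1.593 -3.427
vertex -3.747 2.035 -3.247
endloop
endfacet
facet normal 0.834 0.532 0.145
outer loop
vertex -3.511 1.721 -3.452
vertex -3.747 2.035 -3.247
vertex -3.299 1.036 -2.157
endloop
endfacet
facet normal 0.833 0.533 0.146
outer loop
vertex -3.299 1.036 -2.157
vertex -3.747 2.035 -3.247
vertex -3.536 1.35 -1.952
endloop
endfacet
facet normal 0.143 -0.463 0.875
outer loop
vertex -3.299 1.036 -2.157
vertex -3.536 1.35 -1.952
vertex -3.864 0.907 -2.133
endloop
endfacet

endsolid
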